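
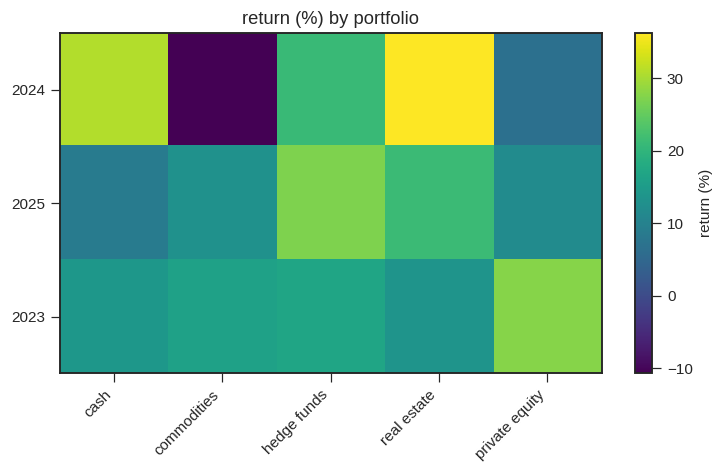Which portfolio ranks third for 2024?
hedge funds

Top 4 for 2024: real estate ≈ 35, cash ≈ 30, hedge funds ≈ 20, private equity ≈ 5.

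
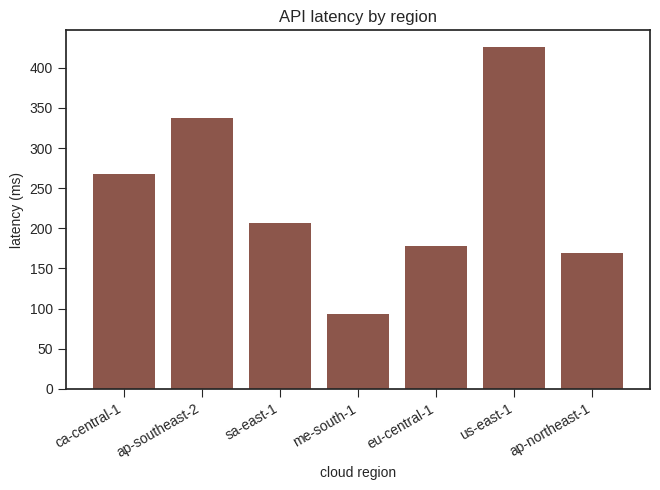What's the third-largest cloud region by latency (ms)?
ca-central-1

Top 4: us-east-1 ≈ 450, ap-southeast-2 ≈ 350, ca-central-1 ≈ 250, sa-east-1 ≈ 200.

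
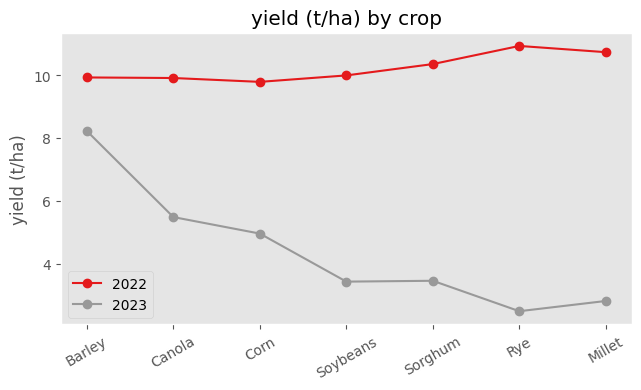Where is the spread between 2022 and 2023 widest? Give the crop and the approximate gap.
Rye, ≈ 9 t/ha

Rye: 2022 ≈ 11, 2023 ≈ 2 → gap ≈ 9. Next-largest (Millet) is only ≈ 8.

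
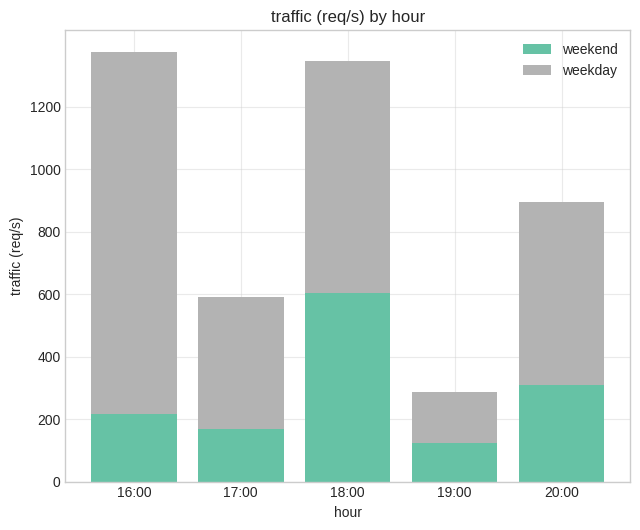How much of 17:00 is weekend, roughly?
weekend top ≈ 200, bottom ≈ 0; segment ≈ 200.

≈ 200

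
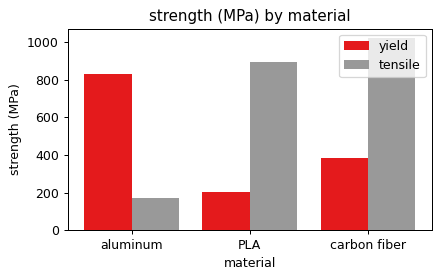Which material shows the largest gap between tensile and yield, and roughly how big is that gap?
PLA: tensile ≈ 900, yield ≈ 200 → gap ≈ 700. Next-largest (aluminum) is only ≈ 600.

PLA, ≈ 700 MPa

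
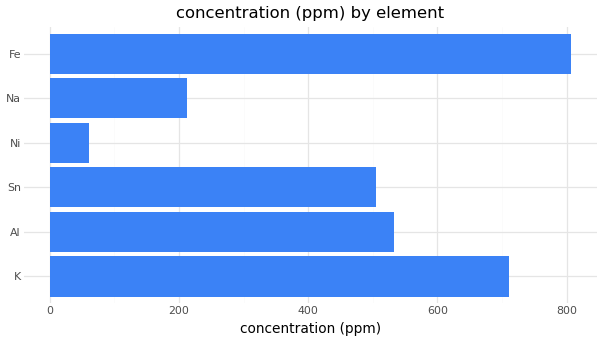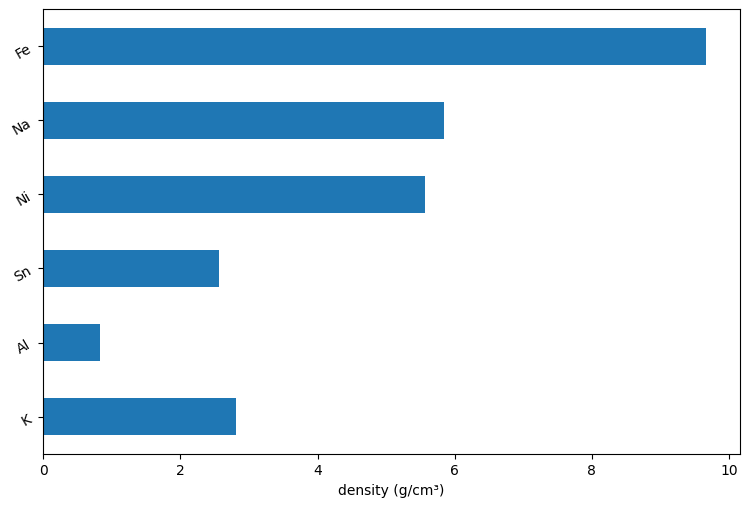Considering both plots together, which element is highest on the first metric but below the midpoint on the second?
Chart 2 median density (g/cm³) ≈ 4; below-median elements: K, Al, Sn. Among those, K has the highest concentration (ppm) (≈ 700).

K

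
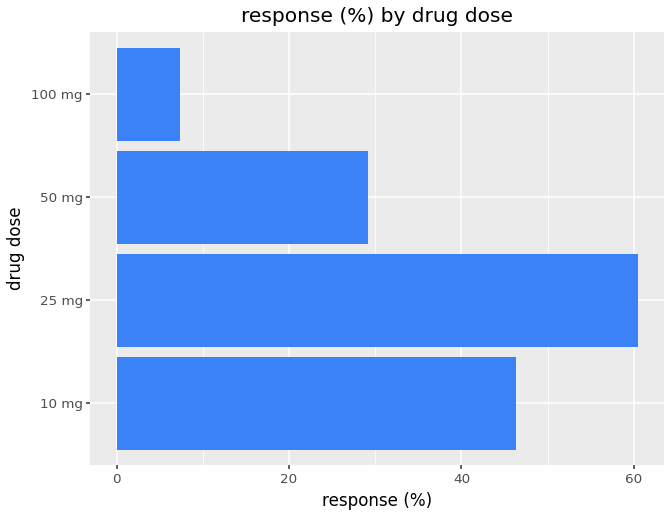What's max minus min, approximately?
≈ 50

Max 25 mg ≈ 60, min 100 mg ≈ 10; range ≈ 50.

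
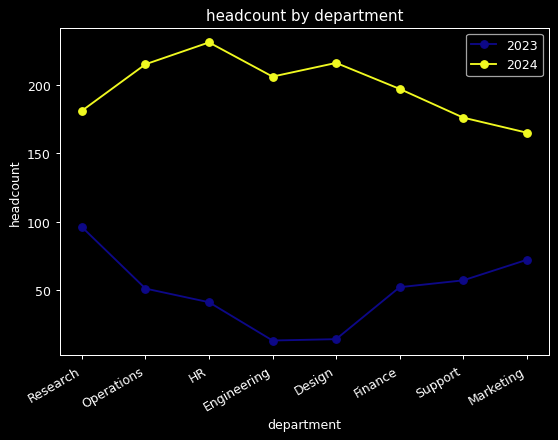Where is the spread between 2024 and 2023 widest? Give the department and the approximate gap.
Design, ≈ 200

Design: 2024 ≈ 220, 2023 ≈ 20 → gap ≈ 200. Next-largest (Engineering) is only ≈ 180.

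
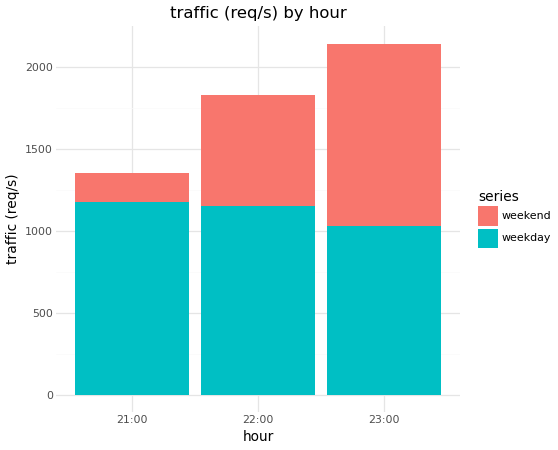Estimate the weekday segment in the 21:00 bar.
≈ 1200

weekday top ≈ 1200, bottom ≈ 0; segment ≈ 1200.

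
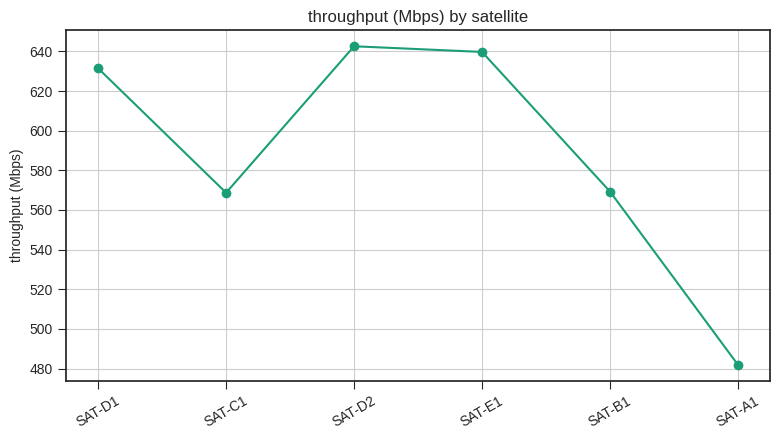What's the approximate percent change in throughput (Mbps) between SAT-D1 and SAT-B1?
≈ -12.5%

SAT-D1 ≈ 640, SAT-B1 ≈ 560; (560 − 640) / 640 ≈ -12.5%.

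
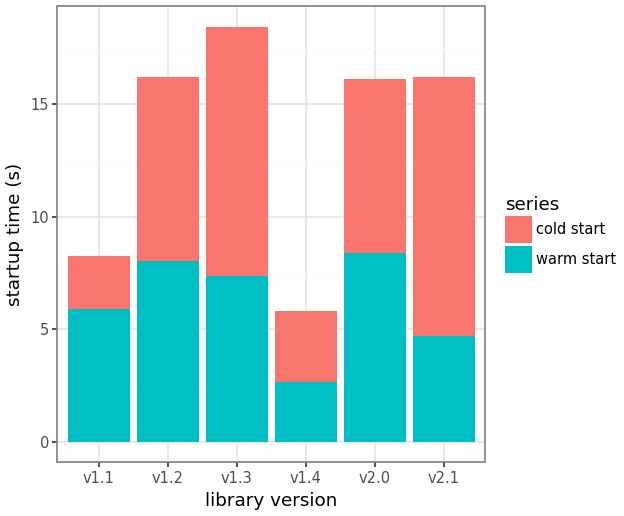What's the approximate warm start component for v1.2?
warm start top ≈ 8, bottom ≈ 0; segment ≈ 8.

≈ 8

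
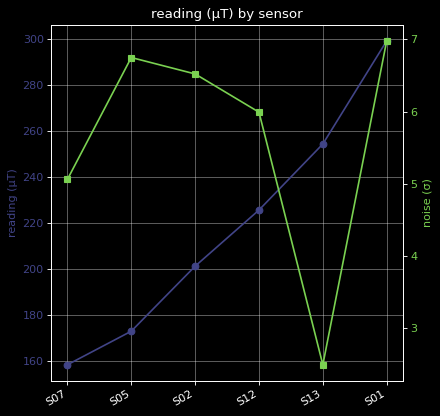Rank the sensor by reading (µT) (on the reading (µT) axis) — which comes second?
S13

Top 3 (on the reading (µT) axis): S01 ≈ 300, S13 ≈ 260, S12 ≈ 220.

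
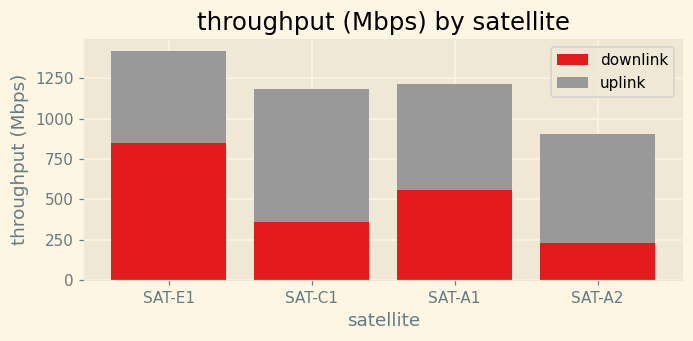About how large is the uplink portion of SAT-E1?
uplink top ≈ 1400, bottom ≈ 800; segment ≈ 600.

≈ 600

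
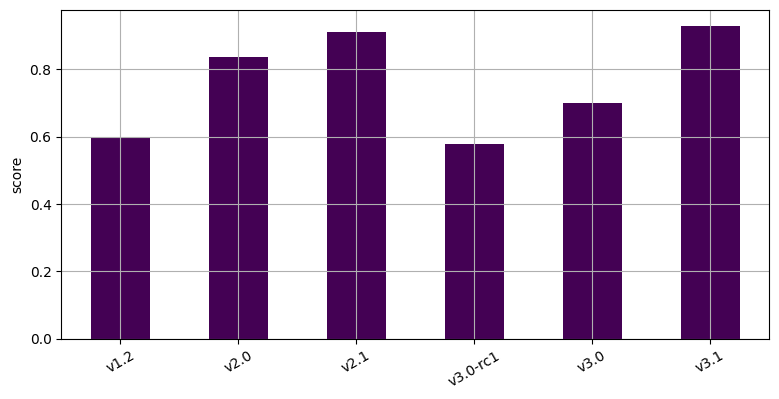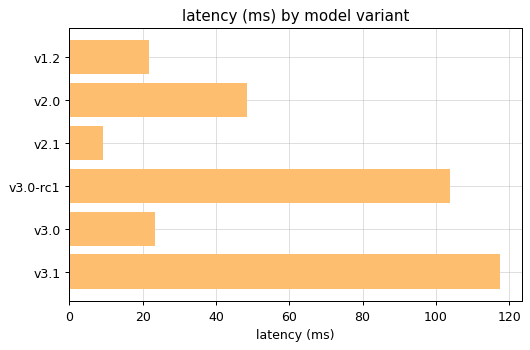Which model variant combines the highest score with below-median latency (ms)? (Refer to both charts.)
v2.1

Chart 2 median latency (ms) ≈ 40; below-median model variants: v1.2, v2.1, v3.0. Among those, v2.1 has the highest score (≈ 0.9).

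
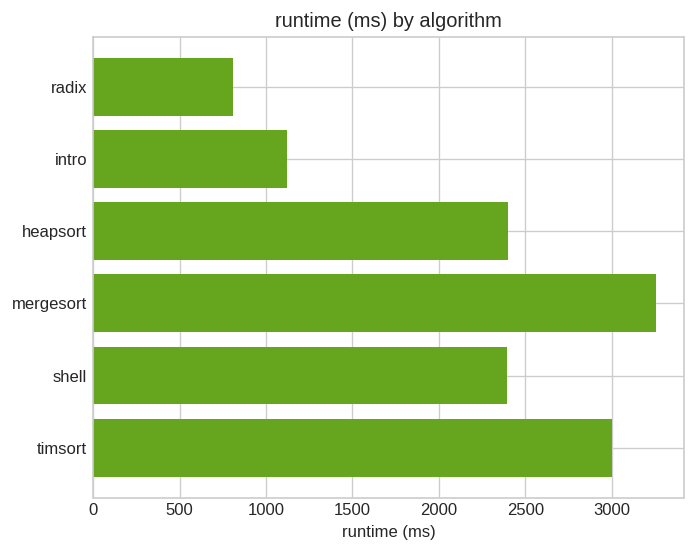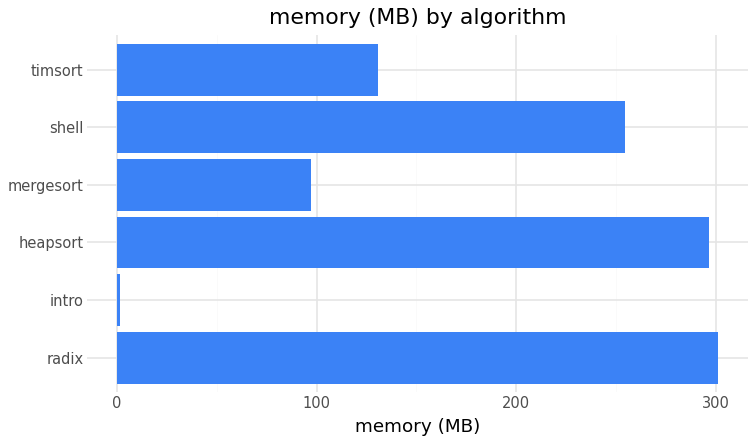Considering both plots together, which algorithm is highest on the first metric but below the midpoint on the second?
mergesort

Chart 2 median memory (MB) ≈ 200; below-median algorithms: intro, mergesort, timsort. Among those, mergesort has the highest runtime (ms) (≈ 3500).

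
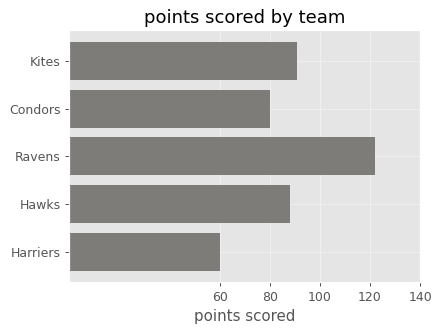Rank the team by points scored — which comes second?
Top 3: Ravens ≈ 120, Kites ≈ 100, Hawks ≈ 80.

Kites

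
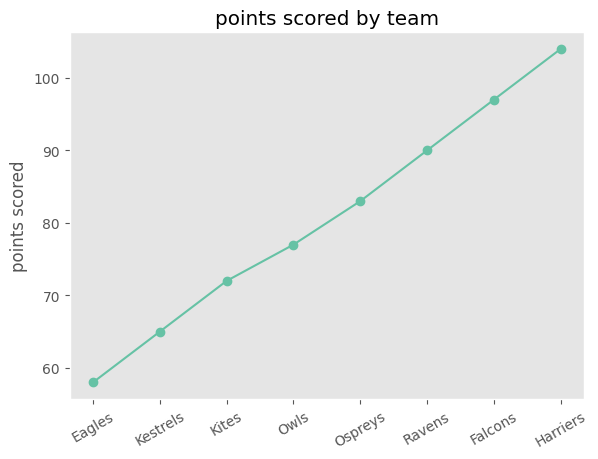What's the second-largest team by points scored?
Top 3: Harriers ≈ 105, Falcons ≈ 95, Ravens ≈ 90.

Falcons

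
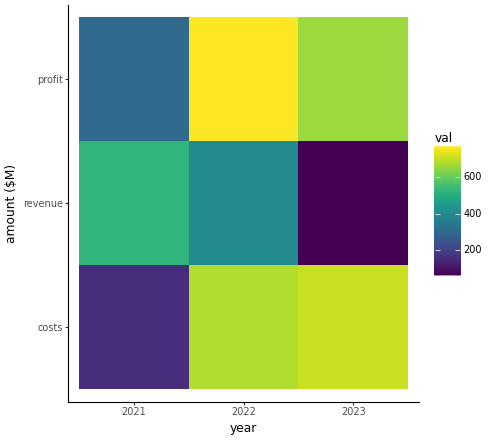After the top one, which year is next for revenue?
Top 3 for revenue: 2021 ≈ 500, 2022 ≈ 400, 2023 ≈ 100.

2022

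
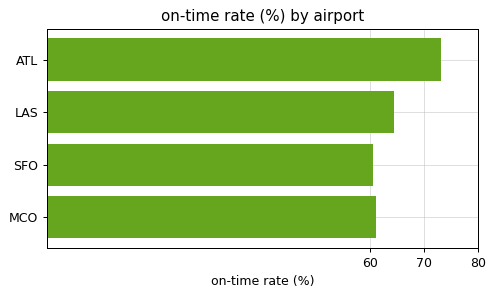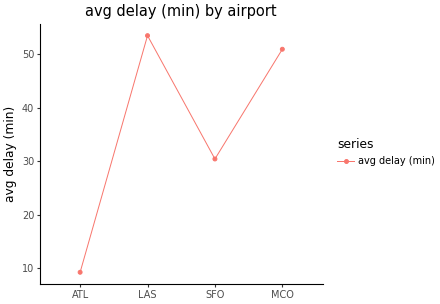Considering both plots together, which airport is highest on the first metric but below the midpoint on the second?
ATL

Chart 2 median avg delay (min) ≈ 40; below-median airports: ATL, SFO. Among those, ATL has the highest on-time rate (%) (≈ 70).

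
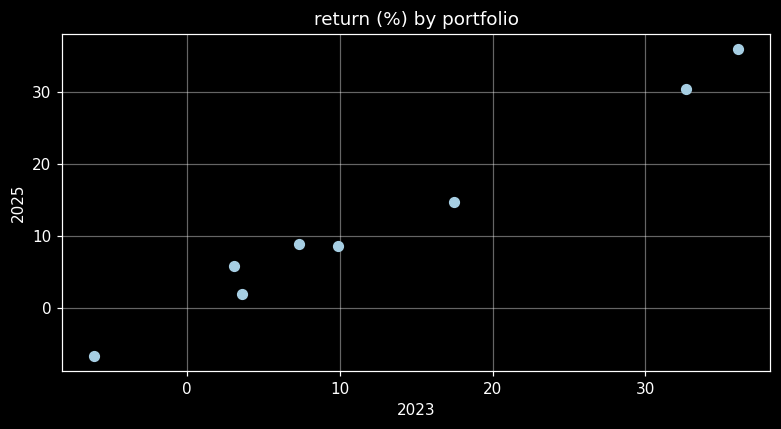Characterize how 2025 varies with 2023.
positive, strong

Points are positively correlated; strong (|r| ≈ 1.0).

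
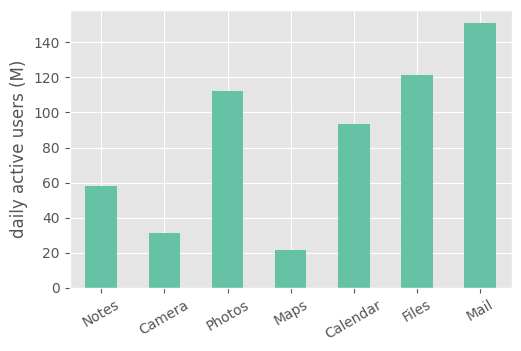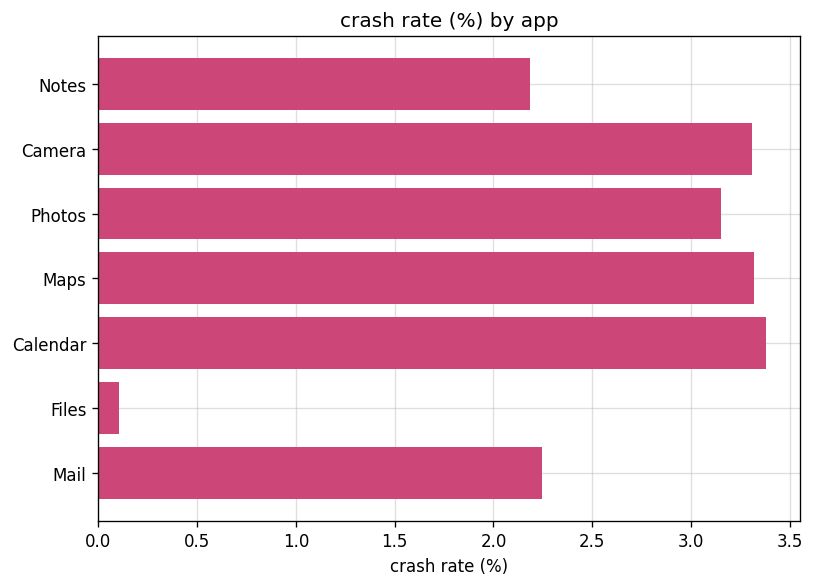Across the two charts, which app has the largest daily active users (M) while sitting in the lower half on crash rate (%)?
Chart 2 median crash rate (%) ≈ 3; below-median apps: Notes, Files, Mail. Among those, Mail has the highest daily active users (M) (≈ 160).

Mail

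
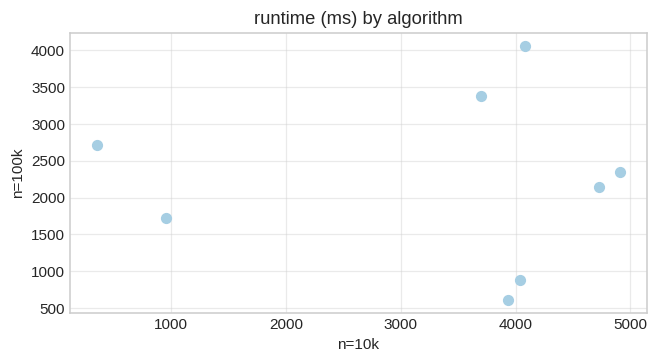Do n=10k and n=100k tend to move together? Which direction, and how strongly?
Points are roughly uncorrelated; weak (|r| ≈ 0.0).

no clear correlation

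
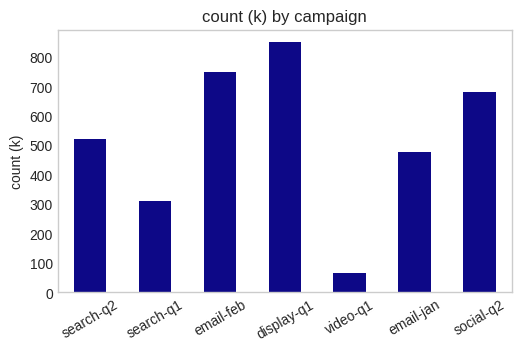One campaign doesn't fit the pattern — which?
video-q1 ≈ 100; the rest sit between ≈ 300 and ≈ 800.

video-q1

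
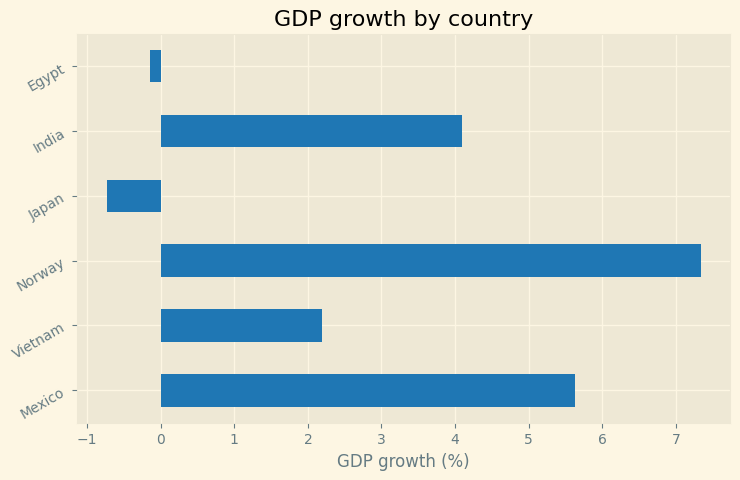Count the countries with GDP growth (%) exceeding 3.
3

Above 3: Mexico, Norway, India.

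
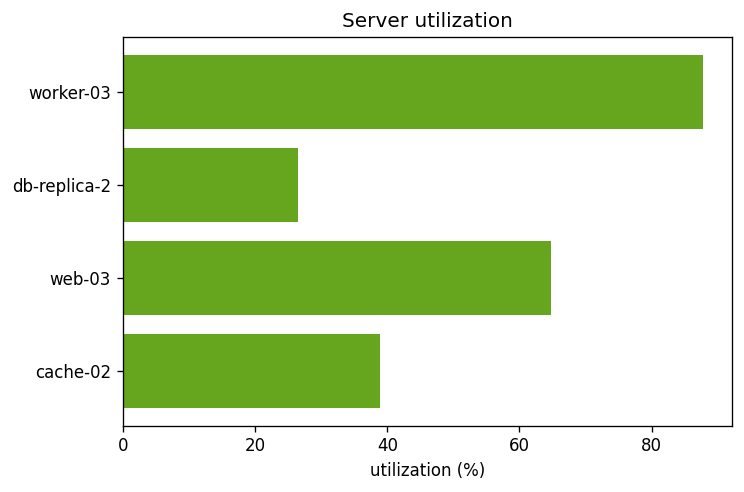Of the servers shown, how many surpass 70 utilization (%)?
1

Above 70: worker-03.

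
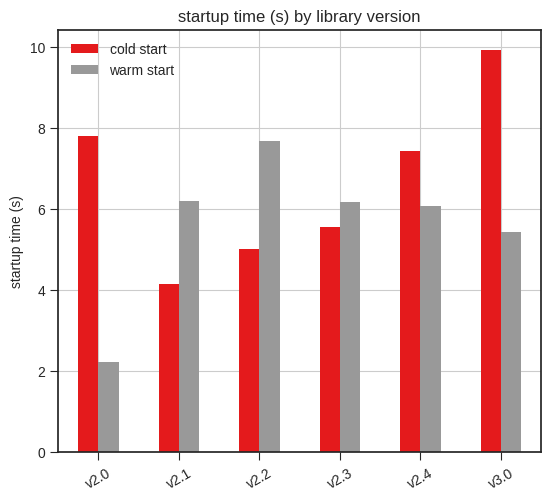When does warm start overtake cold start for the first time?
v2.0: warm start ≈ 2 vs cold start ≈ 8 (not yet); v2.1: warm start ≈ 6 vs cold start ≈ 4 (first crossover).

v2.1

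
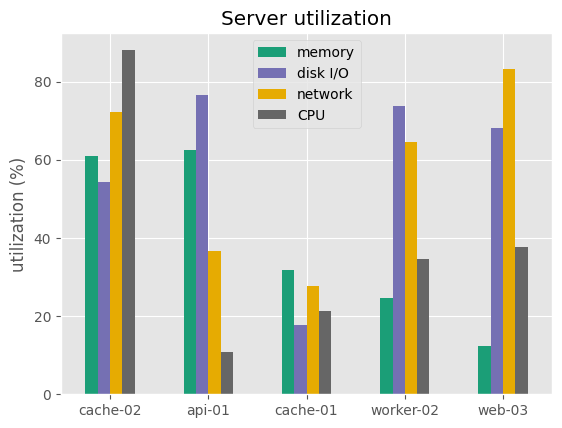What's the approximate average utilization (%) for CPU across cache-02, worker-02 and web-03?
≈ 53

(90 + 30 + 40) / 3 ≈ 53.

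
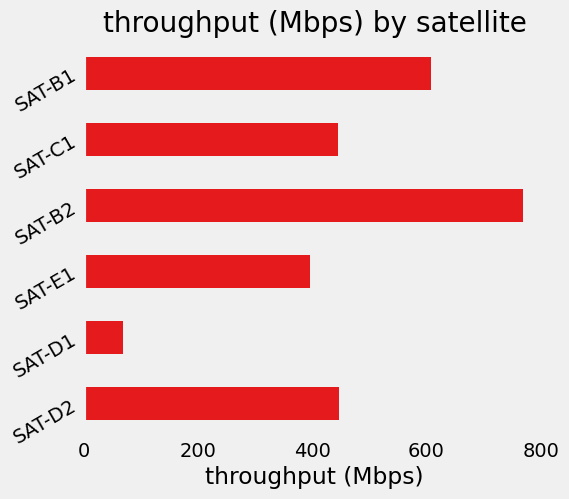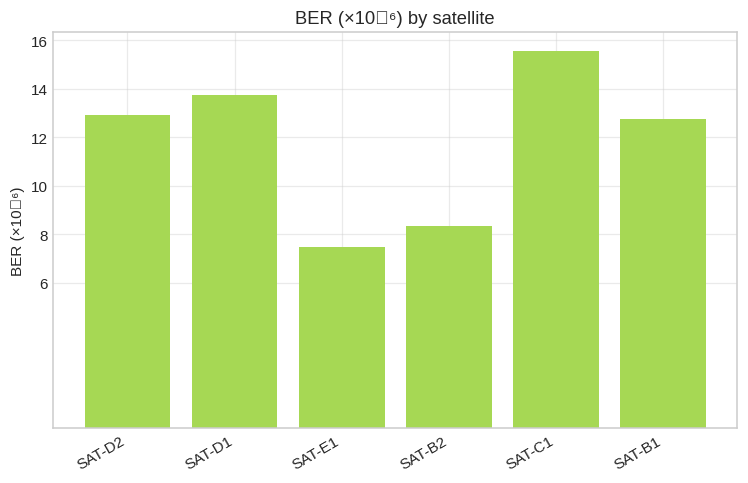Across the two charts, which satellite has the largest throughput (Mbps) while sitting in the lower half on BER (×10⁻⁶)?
Chart 2 median BER (×10⁻⁶) ≈ 12; below-median satellites: SAT-E1, SAT-B2, SAT-B1. Among those, SAT-B2 has the highest throughput (Mbps) (≈ 800).

SAT-B2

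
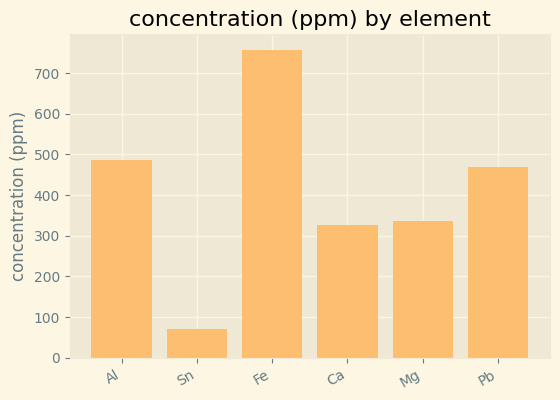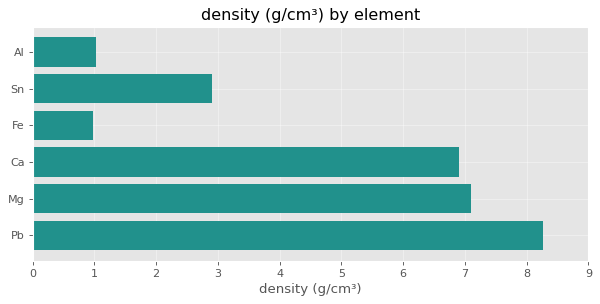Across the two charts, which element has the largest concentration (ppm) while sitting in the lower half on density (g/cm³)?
Fe

Chart 2 median density (g/cm³) ≈ 5; below-median elements: Al, Sn, Fe. Among those, Fe has the highest concentration (ppm) (≈ 800).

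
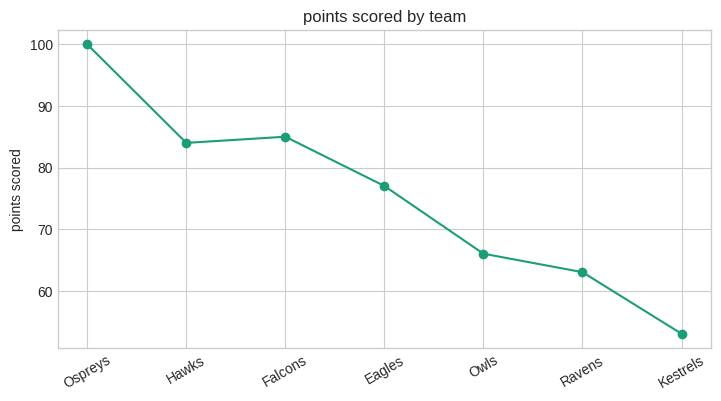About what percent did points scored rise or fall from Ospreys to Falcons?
≈ -15%

Ospreys ≈ 100, Falcons ≈ 85; (85 − 100) / 100 ≈ -15%.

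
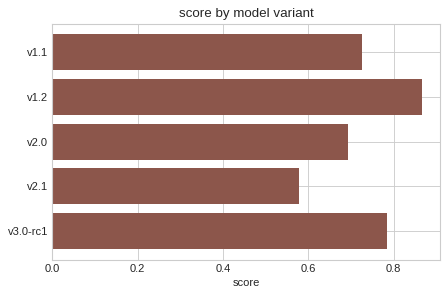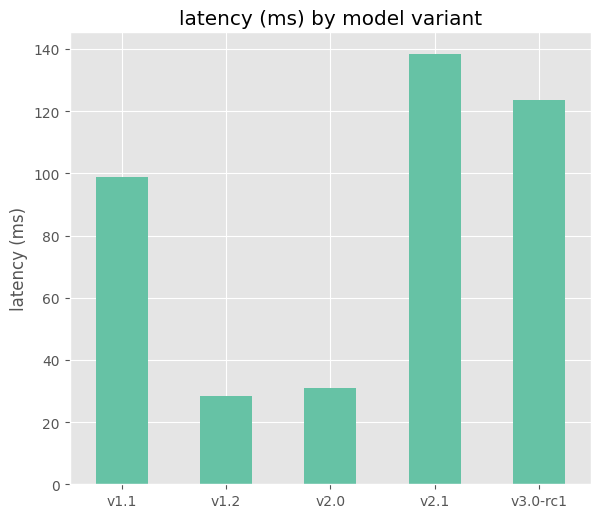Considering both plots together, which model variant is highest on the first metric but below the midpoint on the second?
v1.2

Chart 2 median latency (ms) ≈ 100; below-median model variants: v1.2, v2.0. Among those, v1.2 has the highest score (≈ 0.9).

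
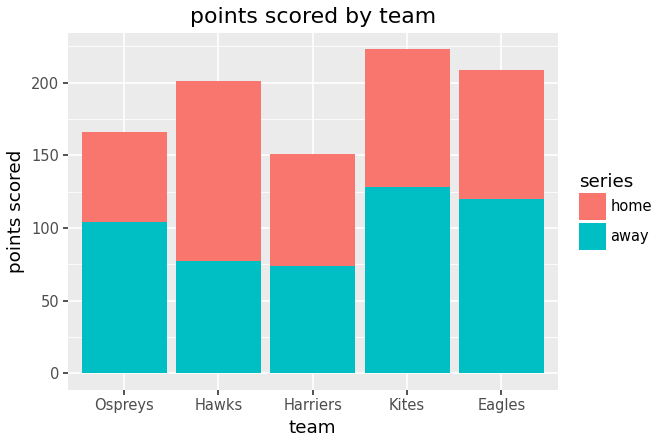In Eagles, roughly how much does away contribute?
≈ 120

away top ≈ 120, bottom ≈ 0; segment ≈ 120.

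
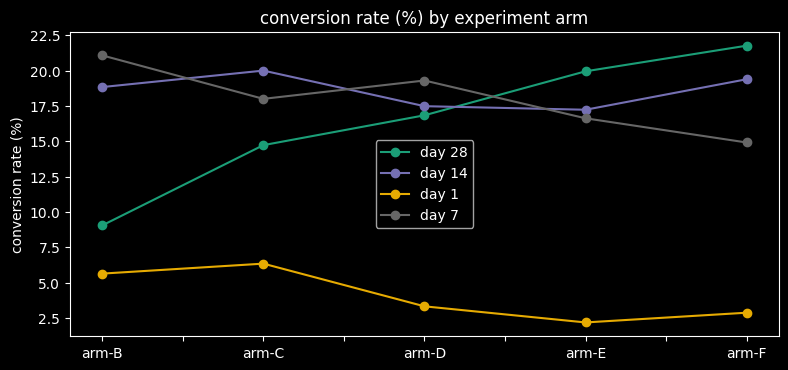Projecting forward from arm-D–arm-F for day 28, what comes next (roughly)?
Last three: 16, 20, 22 → slope ≈ 3/step → next ≈ 25.

≈ 25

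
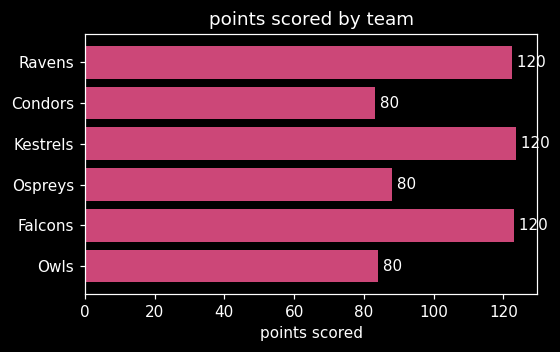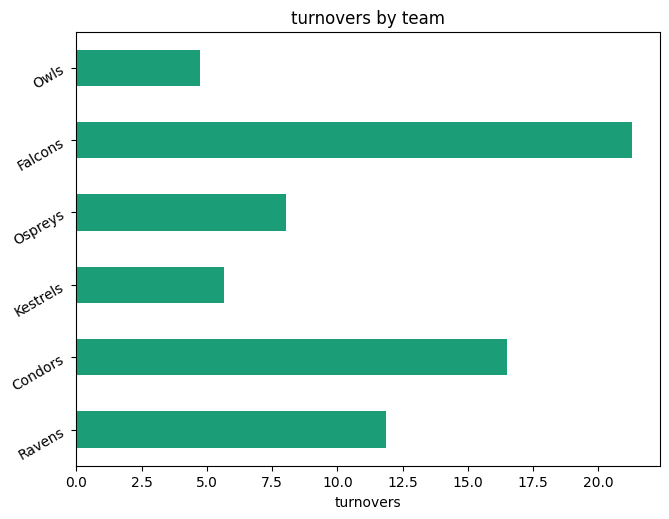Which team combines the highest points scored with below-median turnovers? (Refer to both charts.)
Chart 2 median turnovers ≈ 10; below-median teams: Kestrels, Ospreys, Owls. Among those, Kestrels has the highest points scored (≈ 120).

Kestrels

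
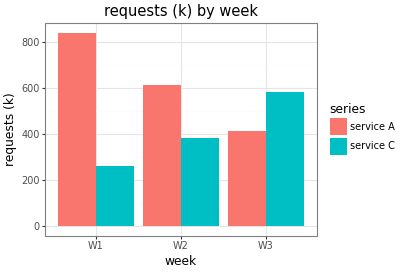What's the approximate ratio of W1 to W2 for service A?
≈ 1.33×

W1 ≈ 800, W2 ≈ 600; 800/600 ≈ 1.33.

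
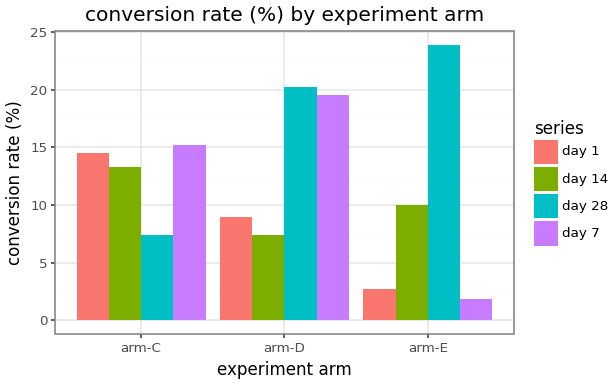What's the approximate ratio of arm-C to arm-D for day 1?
≈ 1.75×

arm-C ≈ 14, arm-D ≈ 8; 14/8 ≈ 1.75.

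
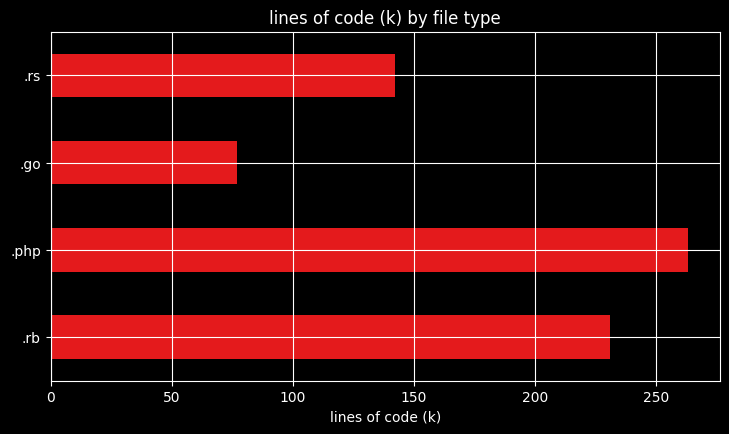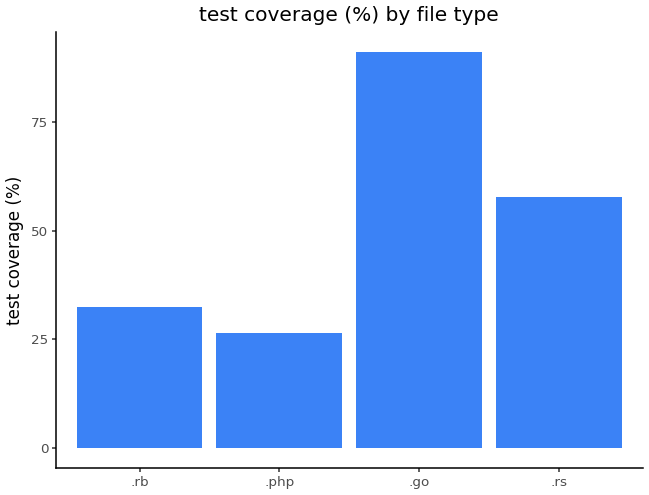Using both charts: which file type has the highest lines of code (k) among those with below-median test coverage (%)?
Chart 2 median test coverage (%) ≈ 50; below-median file types: .rb, .php. Among those, .php has the highest lines of code (k) (≈ 275).

.php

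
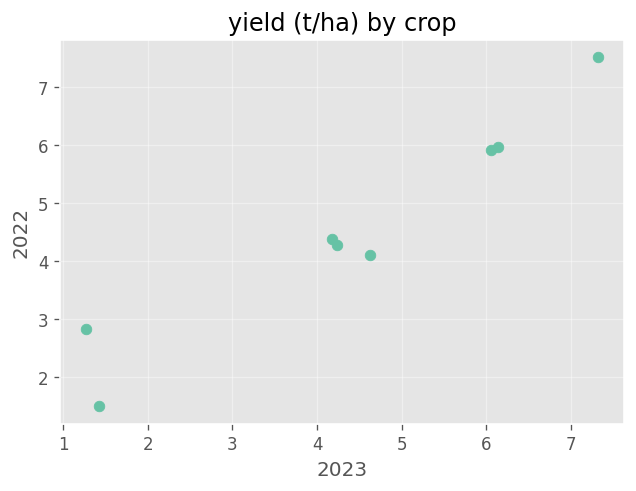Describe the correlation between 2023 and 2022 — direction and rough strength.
positive, strong

Points are positively correlated; strong (|r| ≈ 1.0).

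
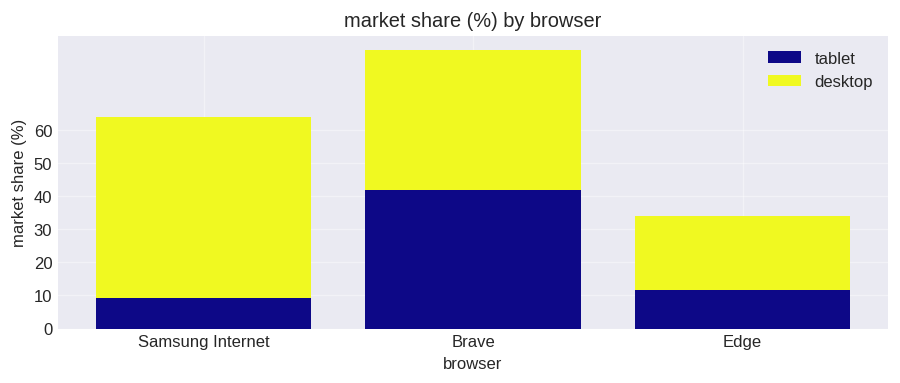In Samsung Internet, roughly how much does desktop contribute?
desktop top ≈ 60, bottom ≈ 10; segment ≈ 50.

≈ 50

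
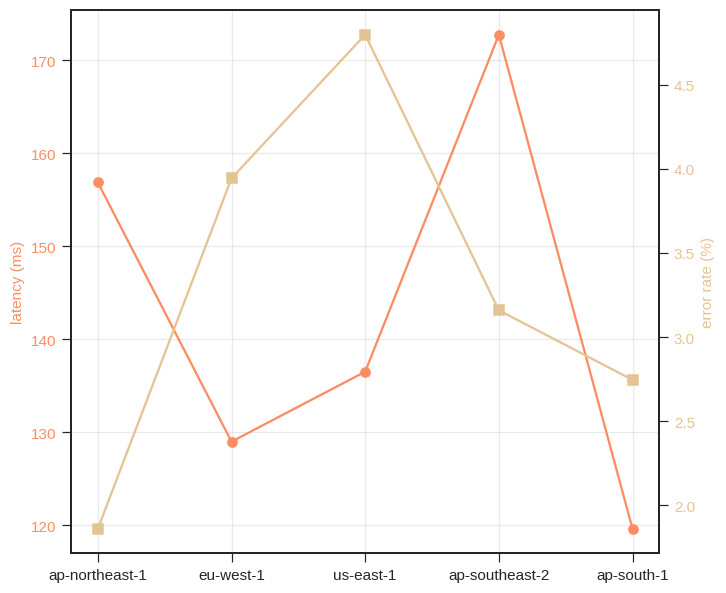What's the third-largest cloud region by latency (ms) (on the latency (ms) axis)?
Top 4 (on the latency (ms) axis): ap-southeast-2 ≈ 175, ap-northeast-1 ≈ 155, us-east-1 ≈ 135, eu-west-1 ≈ 130.

us-east-1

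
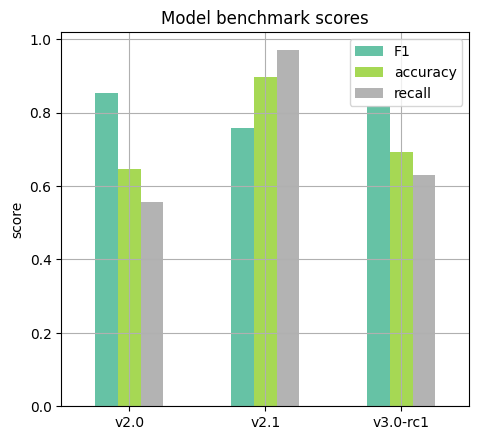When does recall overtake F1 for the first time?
v2.1

v2.0: recall ≈ 0.6 vs F1 ≈ 0.9 (not yet); v2.1: recall ≈ 1.0 vs F1 ≈ 0.8 (first crossover).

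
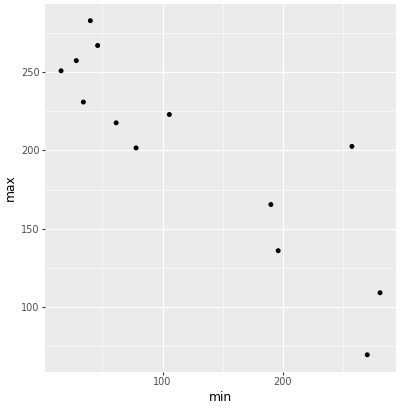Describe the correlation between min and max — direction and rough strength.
Points are negatively correlated; strong (|r| ≈ 0.9).

negative, strong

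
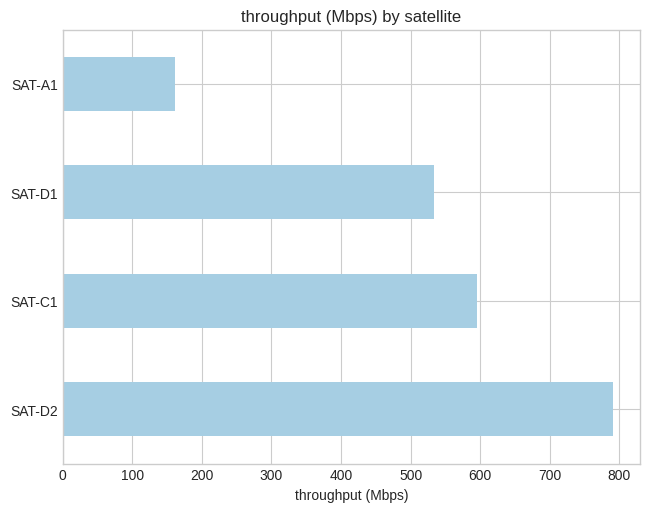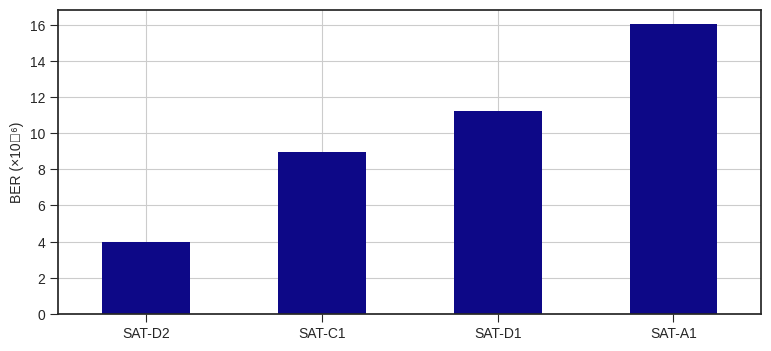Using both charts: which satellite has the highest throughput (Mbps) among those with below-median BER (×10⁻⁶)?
SAT-D2

Chart 2 median BER (×10⁻⁶) ≈ 10; below-median satellites: SAT-D2, SAT-C1. Among those, SAT-D2 has the highest throughput (Mbps) (≈ 800).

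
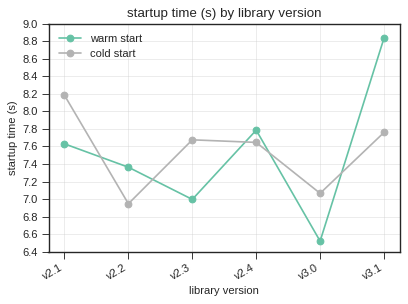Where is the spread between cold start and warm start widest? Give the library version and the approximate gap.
v3.1: cold start ≈ 7.8, warm start ≈ 8.8 → gap ≈ 1.0. Next-largest (v2.3) is only ≈ 0.6.

v3.1, ≈ 1.0 s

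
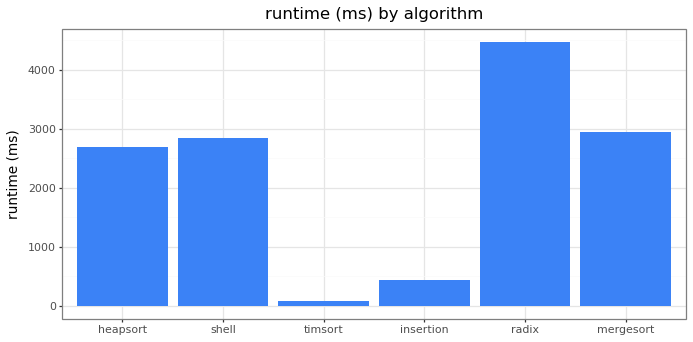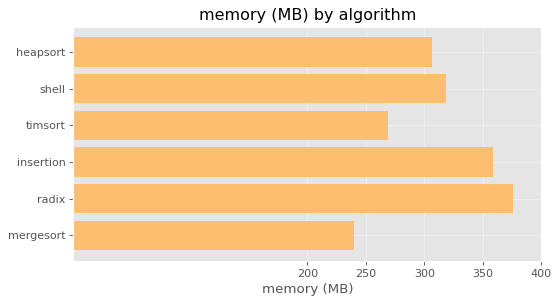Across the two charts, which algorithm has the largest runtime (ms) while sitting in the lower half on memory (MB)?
mergesort

Chart 2 median memory (MB) ≈ 300; below-median algorithms: heapsort, timsort, mergesort. Among those, mergesort has the highest runtime (ms) (≈ 3000).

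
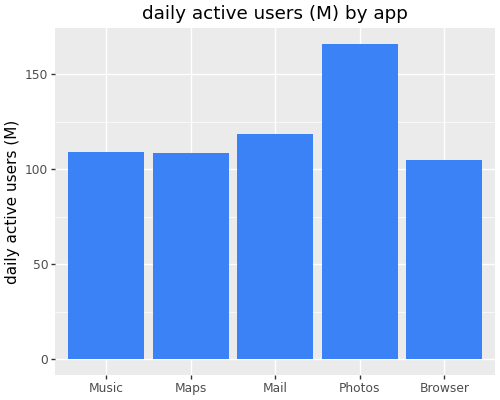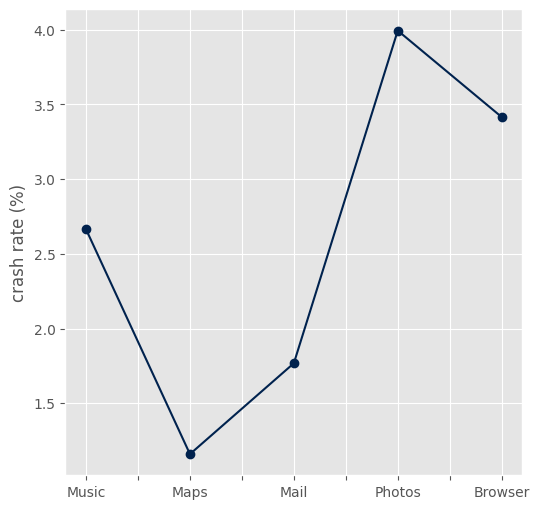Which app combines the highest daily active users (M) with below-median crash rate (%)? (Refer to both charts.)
Mail

Chart 2 median crash rate (%) ≈ 2.5; below-median apps: Maps, Mail. Among those, Mail has the highest daily active users (M) (≈ 120).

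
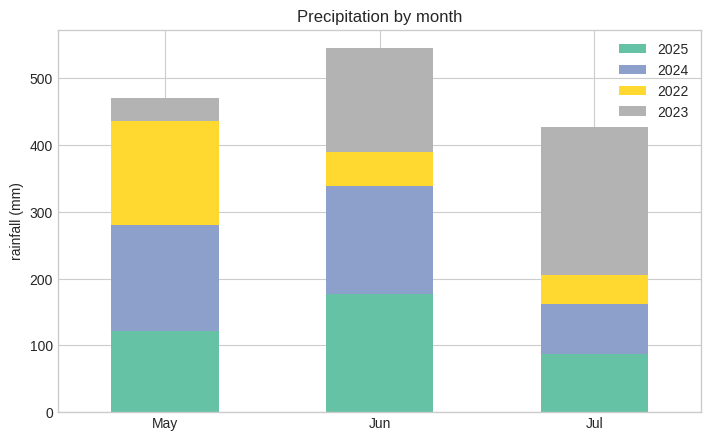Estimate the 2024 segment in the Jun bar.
≈ 150

2024 top ≈ 350, bottom ≈ 200; segment ≈ 150.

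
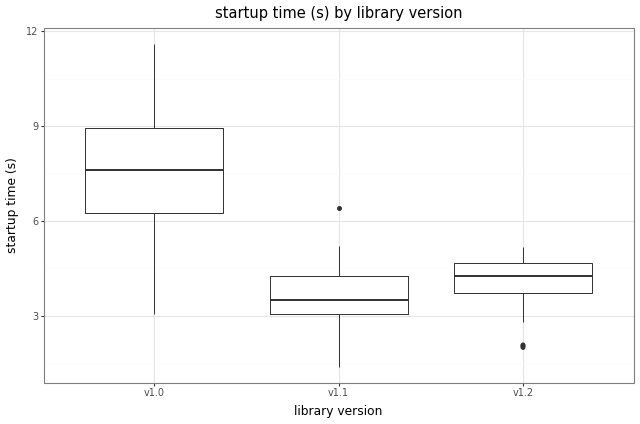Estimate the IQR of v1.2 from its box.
Q3 ≈ 4.5, Q1 ≈ 3.5; IQR ≈ 1.0.

≈ 1.0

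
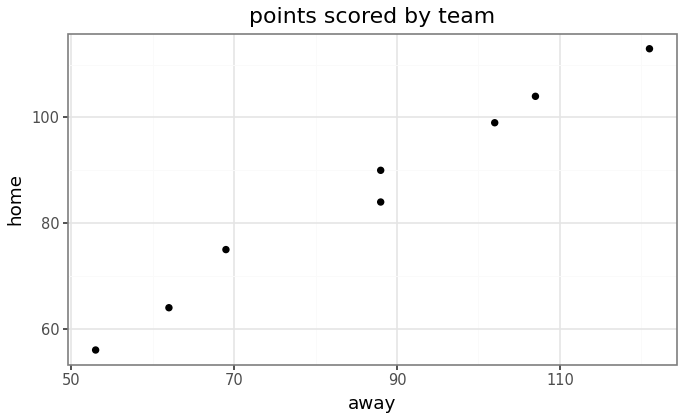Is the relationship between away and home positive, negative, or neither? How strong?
positive, strong

Points are positively correlated; strong (|r| ≈ 1.0).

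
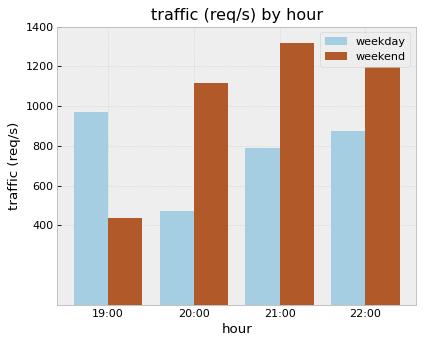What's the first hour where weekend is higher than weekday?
19:00: weekend ≈ 400 vs weekday ≈ 1000 (not yet); 20:00: weekend ≈ 1200 vs weekday ≈ 400 (first crossover).

20:00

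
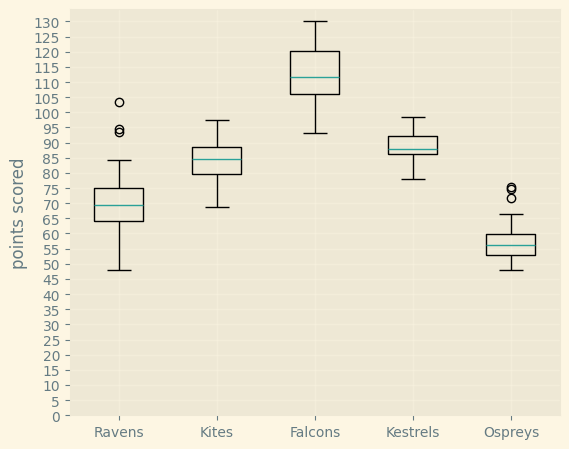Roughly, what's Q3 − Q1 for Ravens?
≈ 10

Q3 ≈ 75, Q1 ≈ 65; IQR ≈ 10.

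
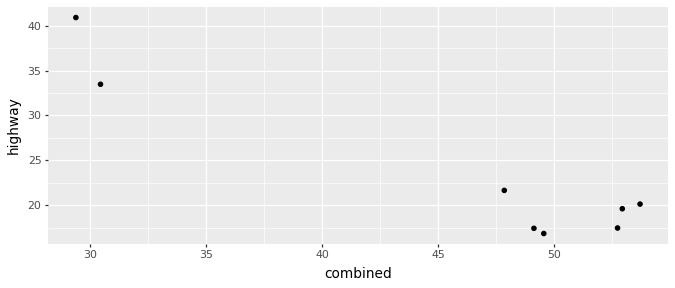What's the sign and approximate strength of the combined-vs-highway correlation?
negative, strong

Points are negatively correlated; strong (|r| ≈ 0.9).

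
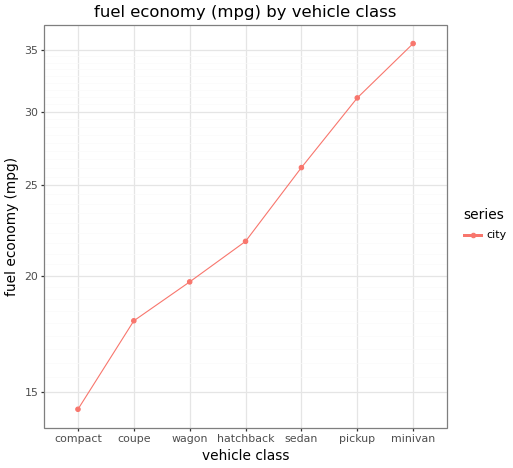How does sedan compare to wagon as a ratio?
≈ 1.3×

sedan ≈ 26, wagon ≈ 20; 26/20 ≈ 1.3.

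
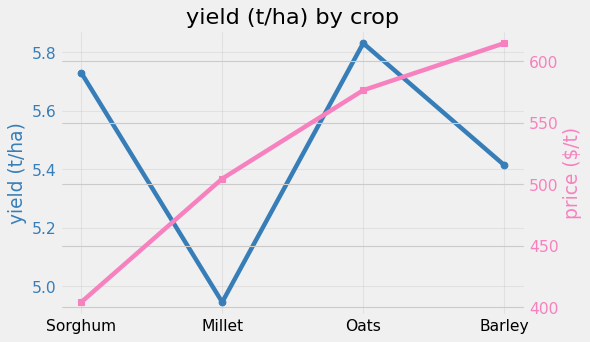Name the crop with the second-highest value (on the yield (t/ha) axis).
Top 3 (on the yield (t/ha) axis): Oats ≈ 5.8, Sorghum ≈ 5.7, Barley ≈ 5.4.

Sorghum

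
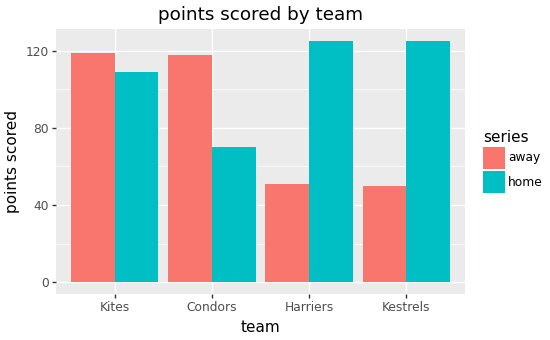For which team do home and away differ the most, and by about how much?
Kestrels: home ≈ 120, away ≈ 40 → gap ≈ 80. Next-largest (Harriers) is only ≈ 60.

Kestrels, ≈ 80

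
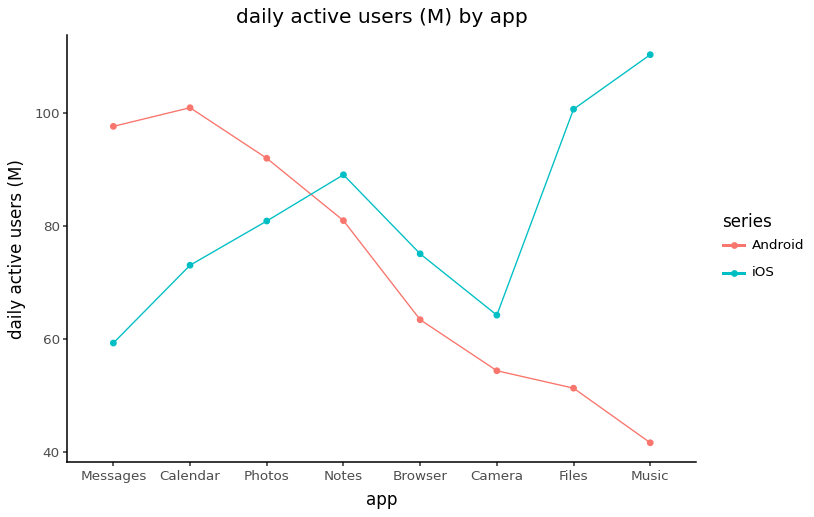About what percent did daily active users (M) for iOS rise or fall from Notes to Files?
Notes ≈ 90, Files ≈ 100; (100 − 90) / 90 ≈ +11.1%.

≈ +11.1%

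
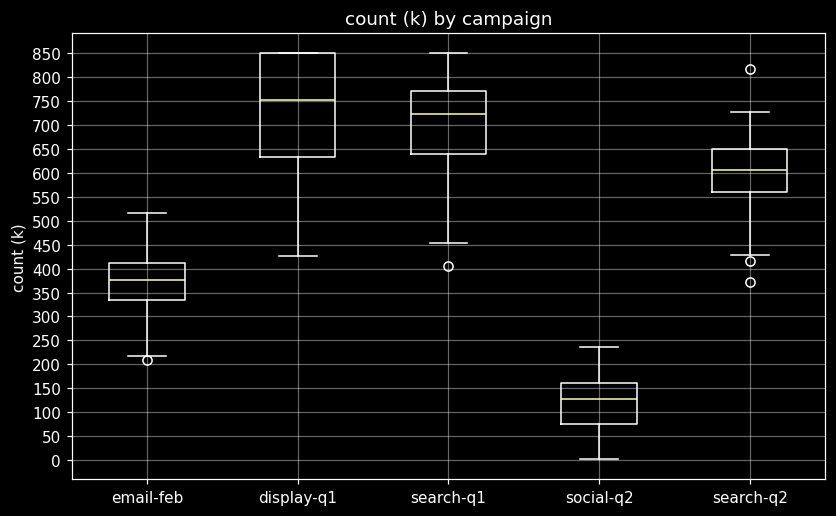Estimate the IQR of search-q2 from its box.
Q3 ≈ 650, Q1 ≈ 550; IQR ≈ 100.

≈ 100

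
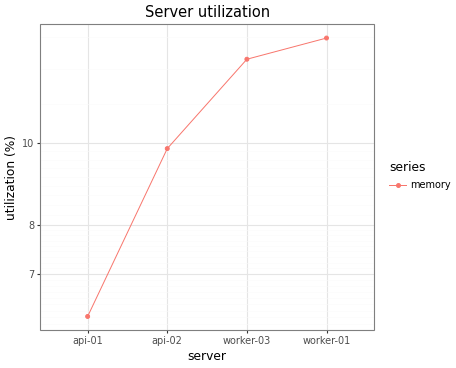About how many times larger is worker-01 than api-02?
≈ 1.3×

worker-01 ≈ 13, api-02 ≈ 10; 13/10 ≈ 1.3.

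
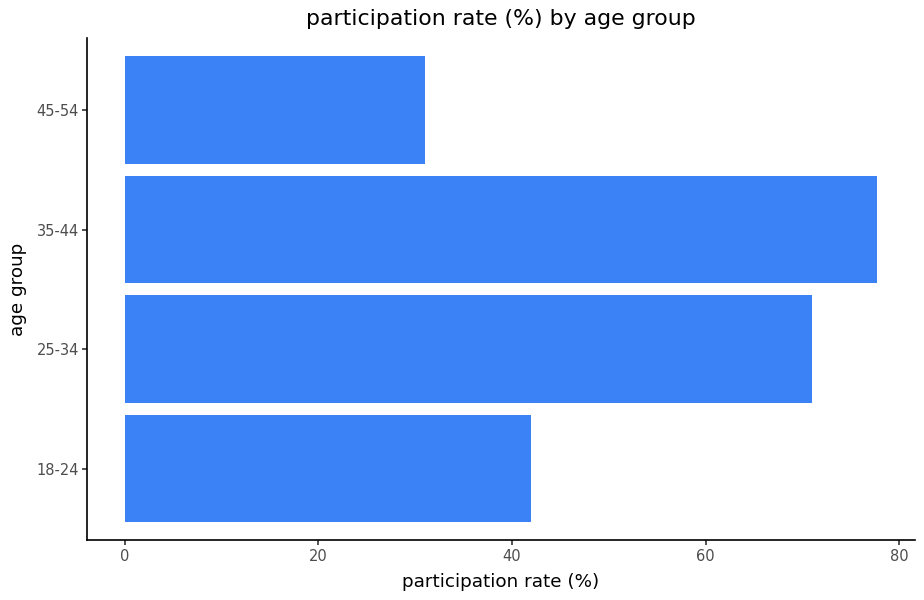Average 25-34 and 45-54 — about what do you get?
(70 + 30) / 2 ≈ 50.

≈ 50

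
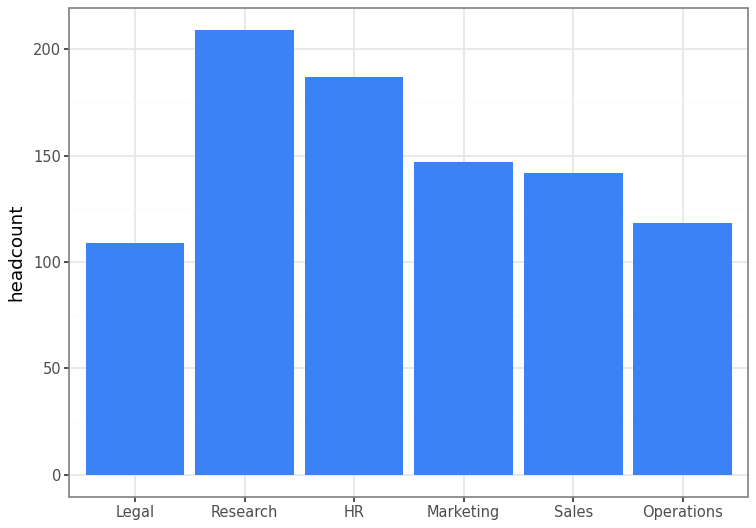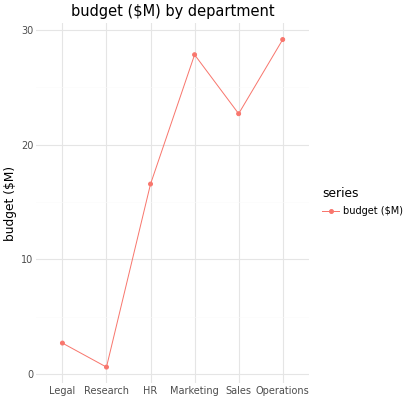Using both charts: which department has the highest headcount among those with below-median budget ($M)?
Research

Chart 2 median budget ($M) ≈ 20; below-median departments: Legal, Research, HR. Among those, Research has the highest headcount (≈ 200).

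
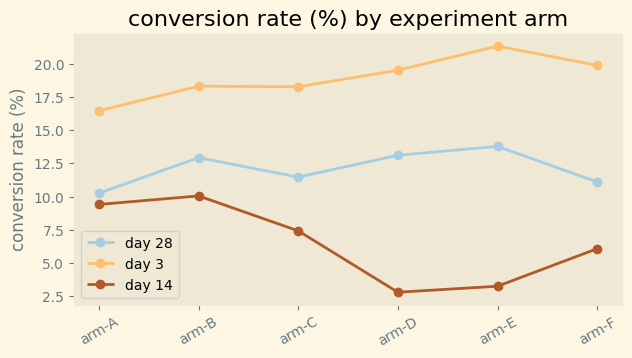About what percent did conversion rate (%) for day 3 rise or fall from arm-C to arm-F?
arm-C ≈ 18, arm-F ≈ 20; (20 − 18) / 18 ≈ +11.1%.

≈ +11.1%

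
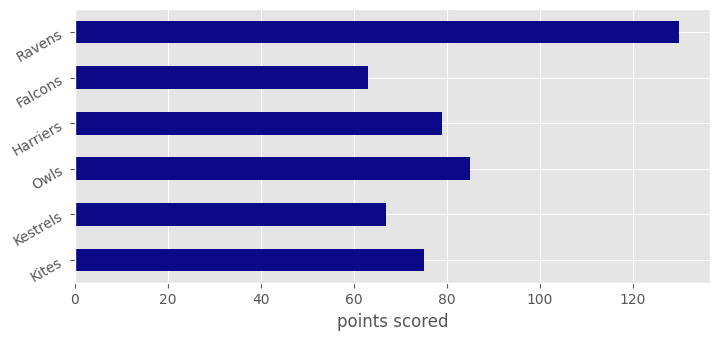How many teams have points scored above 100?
1

Above 100: Ravens.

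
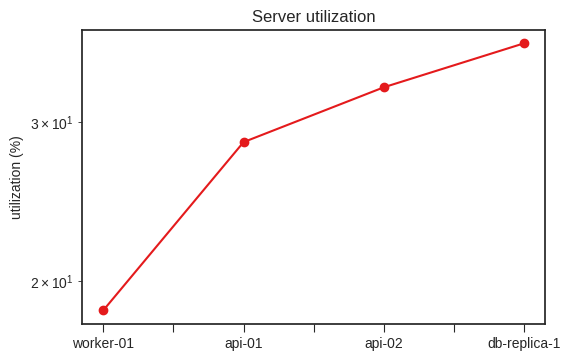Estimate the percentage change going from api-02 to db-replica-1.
api-02 ≈ 32, db-replica-1 ≈ 36; (36 − 32) / 32 ≈ +12.5%.

≈ +12.5%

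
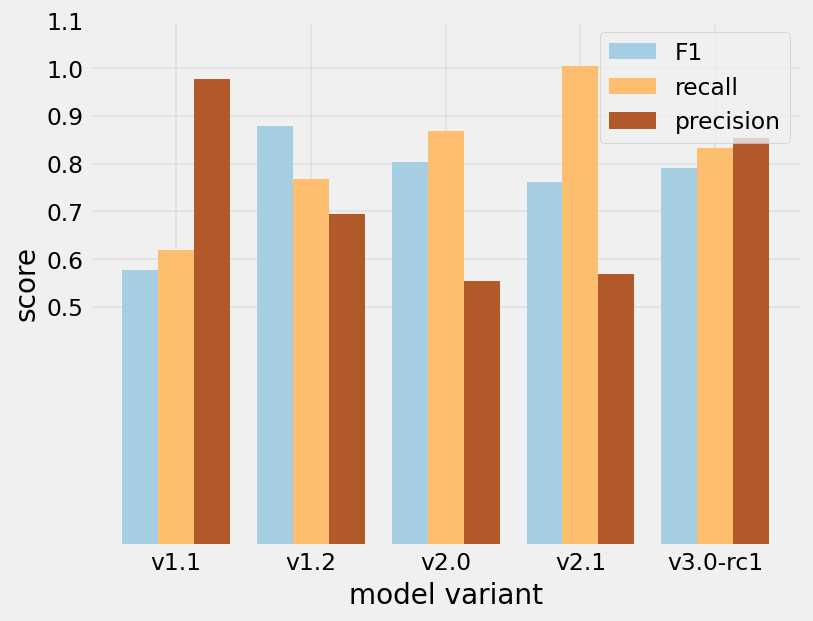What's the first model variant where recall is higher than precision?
v1.2

v1.1: recall ≈ 0.6 vs precision ≈ 1.0 (not yet); v1.2: recall ≈ 0.8 vs precision ≈ 0.7 (first crossover).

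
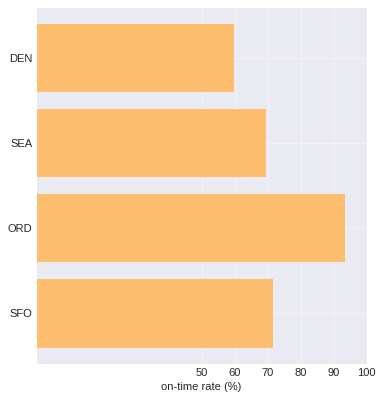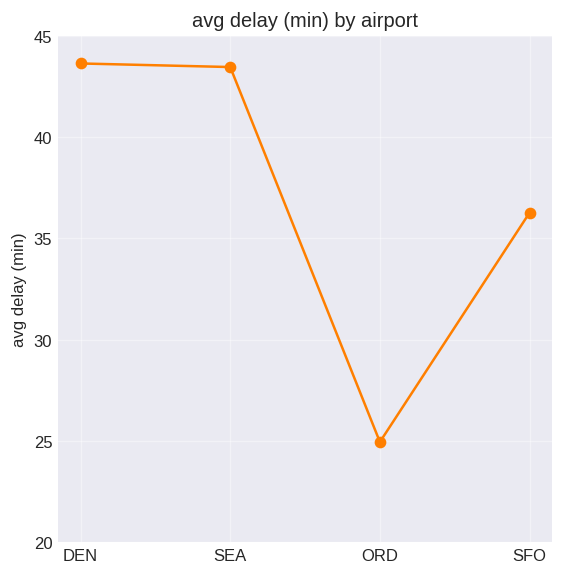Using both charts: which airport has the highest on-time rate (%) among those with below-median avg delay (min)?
ORD

Chart 2 median avg delay (min) ≈ 40; below-median airports: ORD, SFO. Among those, ORD has the highest on-time rate (%) (≈ 90).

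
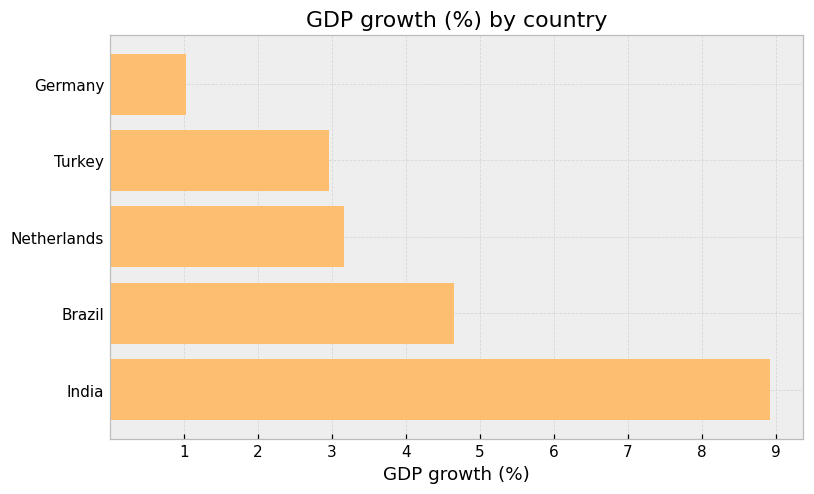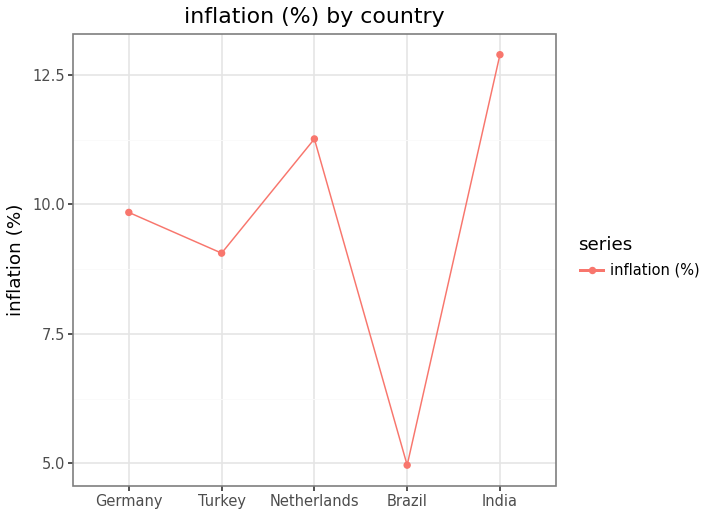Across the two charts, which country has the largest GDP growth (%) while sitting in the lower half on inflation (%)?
Chart 2 median inflation (%) ≈ 10; below-median countries: Turkey, Brazil. Among those, Brazil has the highest GDP growth (%) (≈ 5).

Brazil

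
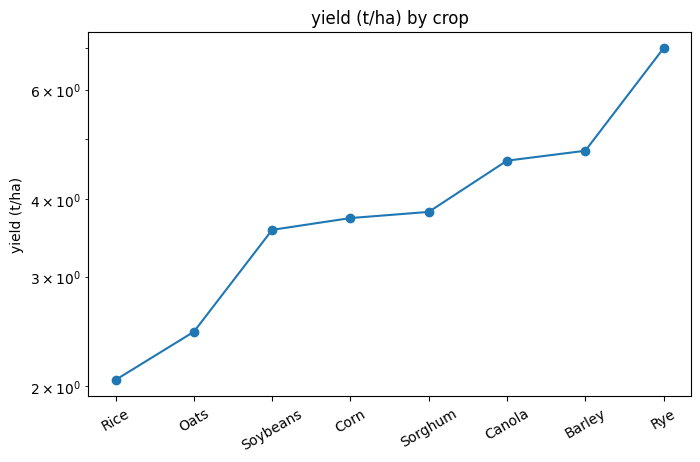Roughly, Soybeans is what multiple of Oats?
Soybeans ≈ 3.5, Oats ≈ 2.5; 3.5/2.5 ≈ 1.4.

≈ 1.4×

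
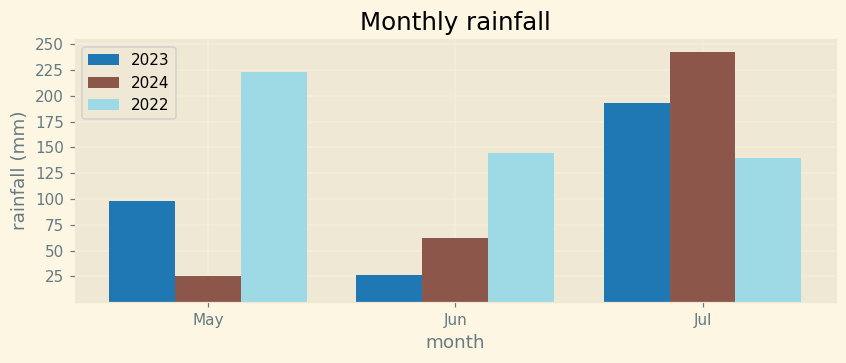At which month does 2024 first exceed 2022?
Jun: 2024 ≈ 50 vs 2022 ≈ 150 (not yet); Jul: 2024 ≈ 250 vs 2022 ≈ 150 (first crossover).

Jul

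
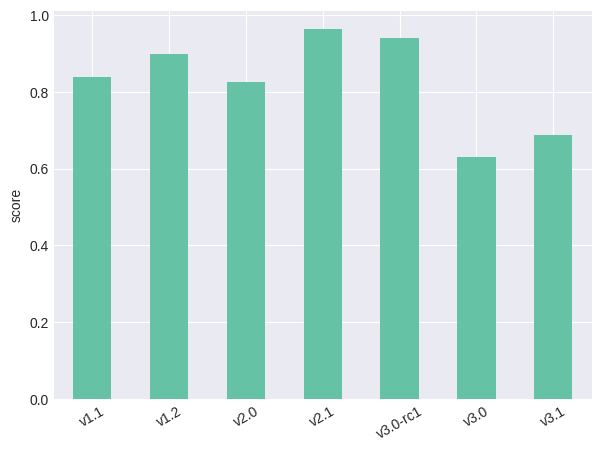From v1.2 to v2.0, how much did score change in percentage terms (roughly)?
≈ -11.1%

v1.2 ≈ 0.9, v2.0 ≈ 0.8; (0.8 − 0.9) / 0.9 ≈ -11.1%.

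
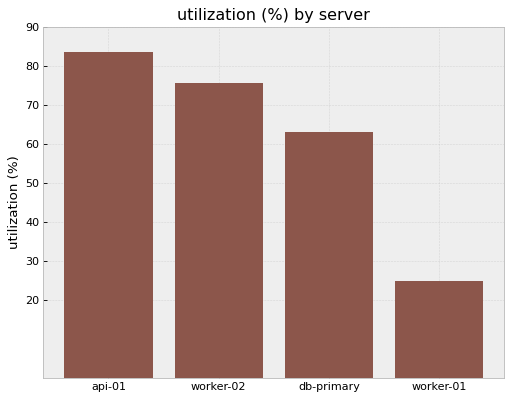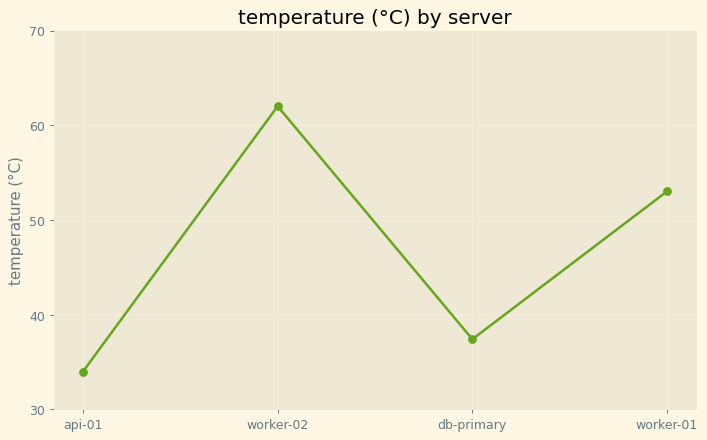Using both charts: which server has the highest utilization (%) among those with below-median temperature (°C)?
api-01

Chart 2 median temperature (°C) ≈ 50; below-median servers: api-01, db-primary. Among those, api-01 has the highest utilization (%) (≈ 80).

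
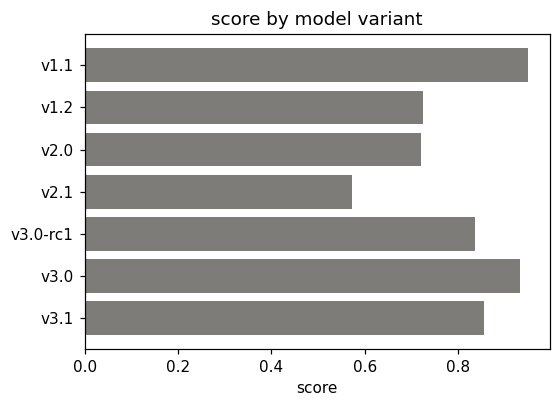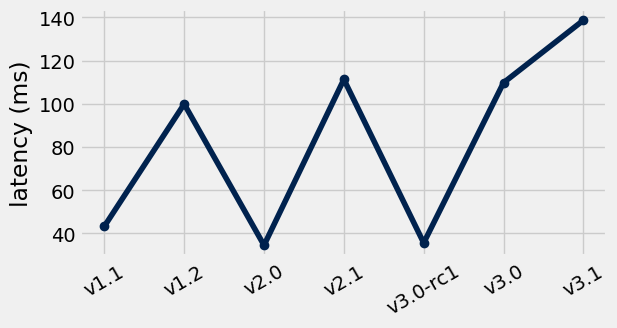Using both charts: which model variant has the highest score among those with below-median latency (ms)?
v1.1

Chart 2 median latency (ms) ≈ 100; below-median model variants: v1.1, v2.0, v3.0-rc1. Among those, v1.1 has the highest score (≈ 0.9).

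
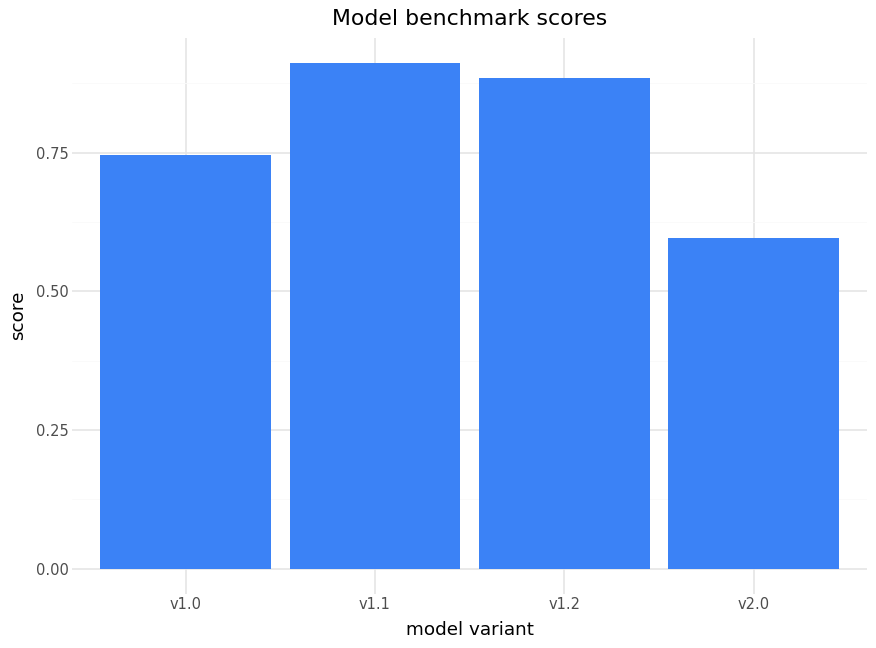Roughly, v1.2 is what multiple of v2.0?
≈ 1.5×

v1.2 ≈ 0.9, v2.0 ≈ 0.6; 0.9/0.6 ≈ 1.5.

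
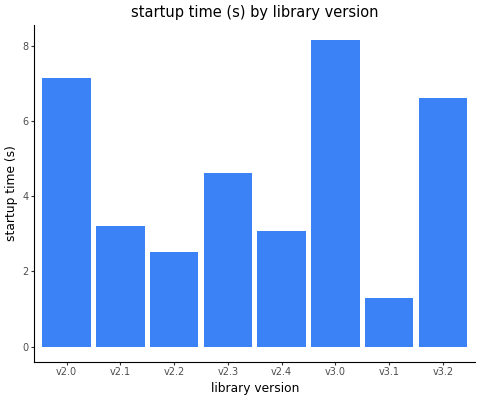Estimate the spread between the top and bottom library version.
Max v3.0 ≈ 8, min v3.1 ≈ 1; range ≈ 7.

≈ 7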